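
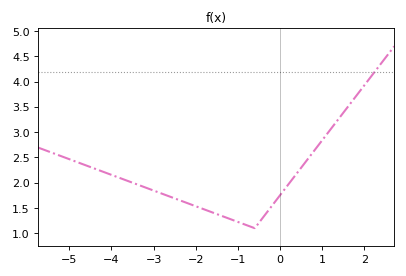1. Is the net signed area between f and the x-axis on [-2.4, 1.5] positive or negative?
positive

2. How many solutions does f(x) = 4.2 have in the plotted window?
1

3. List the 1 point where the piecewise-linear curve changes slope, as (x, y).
(-0.6, 1.1)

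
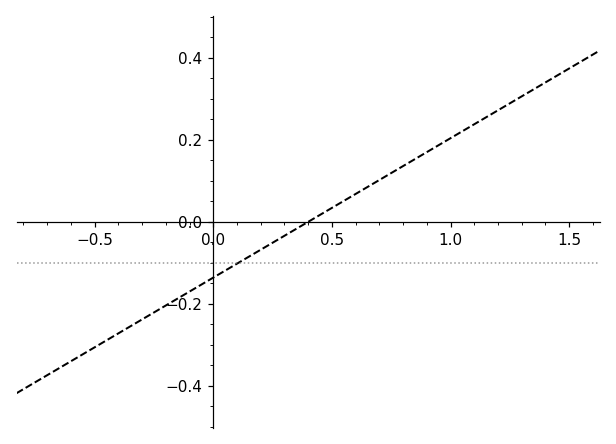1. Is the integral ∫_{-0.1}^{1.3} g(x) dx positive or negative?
positive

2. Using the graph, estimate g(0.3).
-0.034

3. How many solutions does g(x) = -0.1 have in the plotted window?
1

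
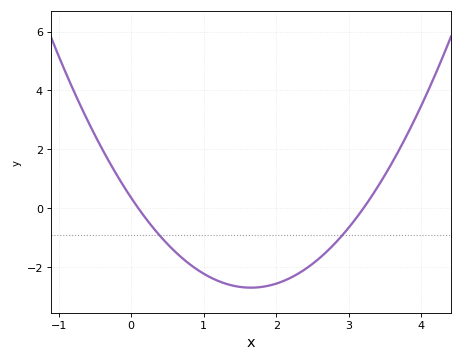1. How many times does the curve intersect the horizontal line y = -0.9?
2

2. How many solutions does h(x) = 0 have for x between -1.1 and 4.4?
2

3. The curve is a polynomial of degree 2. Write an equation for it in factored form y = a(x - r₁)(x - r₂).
y = 1.12(x - 0.1)(x - 3.2)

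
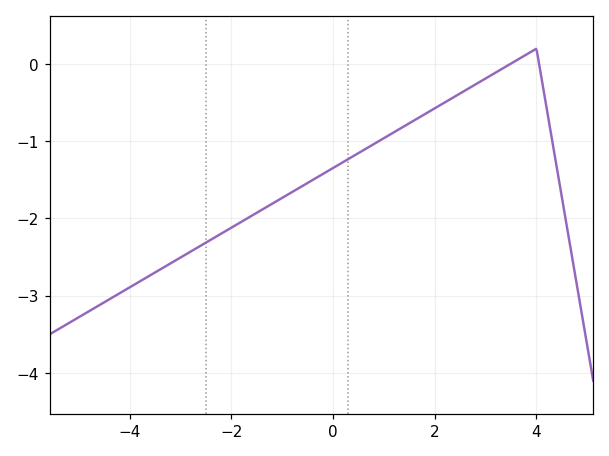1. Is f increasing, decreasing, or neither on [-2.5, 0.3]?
increasing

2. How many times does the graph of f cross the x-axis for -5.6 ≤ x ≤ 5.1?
2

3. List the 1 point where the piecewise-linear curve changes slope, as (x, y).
(4, 0.2)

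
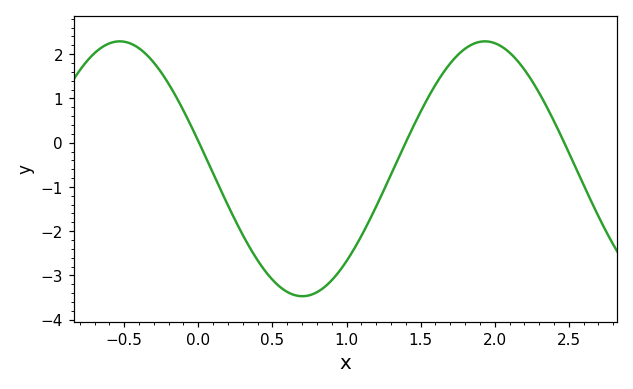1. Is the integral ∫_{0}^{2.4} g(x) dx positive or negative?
negative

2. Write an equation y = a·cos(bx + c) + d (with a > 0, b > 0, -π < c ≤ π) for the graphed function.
y = 2.88cos(2.55x + 1.35) - 0.59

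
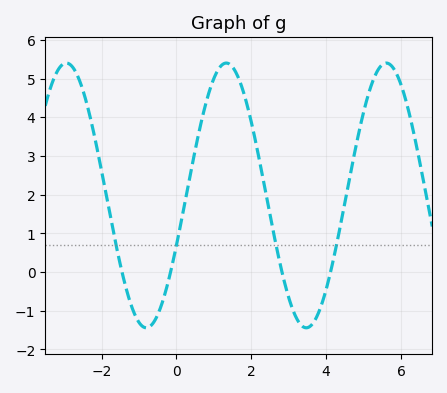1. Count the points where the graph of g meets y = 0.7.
4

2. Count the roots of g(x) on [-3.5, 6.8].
4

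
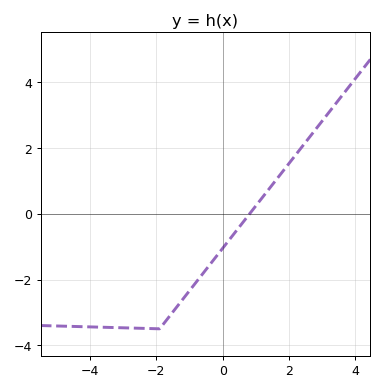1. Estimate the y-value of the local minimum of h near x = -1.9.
-3.5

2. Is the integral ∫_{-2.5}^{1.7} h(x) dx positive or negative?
negative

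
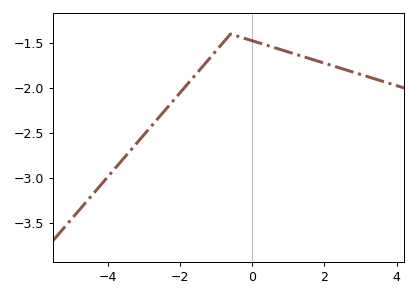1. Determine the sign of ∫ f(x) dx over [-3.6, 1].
negative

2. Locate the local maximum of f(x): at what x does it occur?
-0.6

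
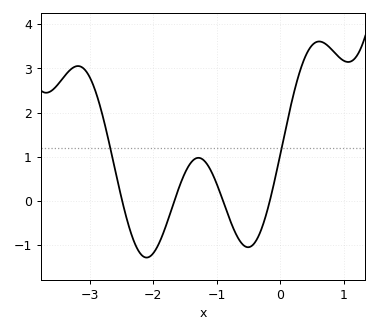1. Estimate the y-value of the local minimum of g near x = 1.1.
3.1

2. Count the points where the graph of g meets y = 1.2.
2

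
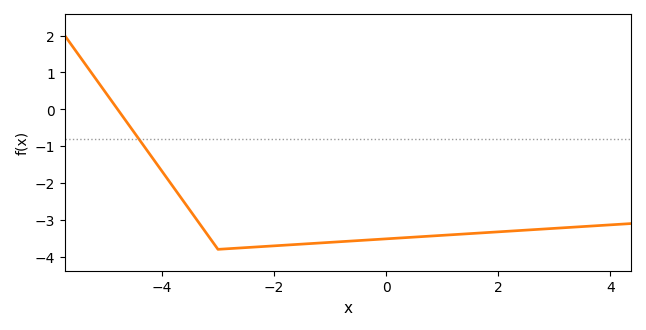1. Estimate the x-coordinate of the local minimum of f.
-3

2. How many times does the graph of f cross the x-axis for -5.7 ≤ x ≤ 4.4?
1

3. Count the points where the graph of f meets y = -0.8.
1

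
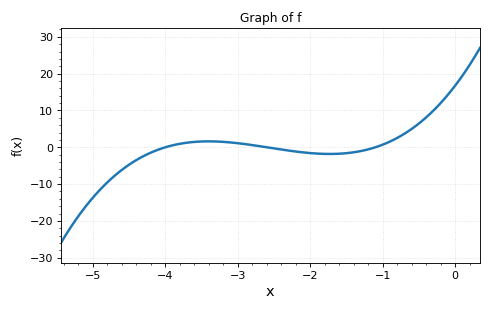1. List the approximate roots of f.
-4, -2.6, -1.1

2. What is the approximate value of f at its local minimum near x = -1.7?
-1.82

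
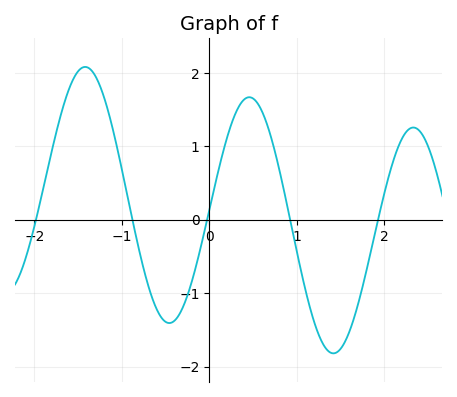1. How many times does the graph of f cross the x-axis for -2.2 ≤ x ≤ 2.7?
5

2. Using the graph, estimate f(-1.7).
1.4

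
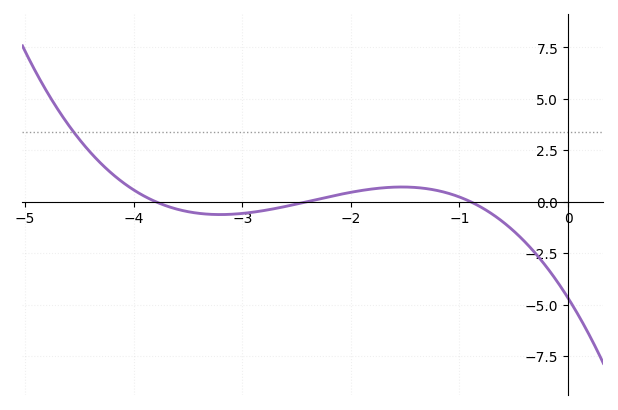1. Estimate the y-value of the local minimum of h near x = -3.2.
-0.629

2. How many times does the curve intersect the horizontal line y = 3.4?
1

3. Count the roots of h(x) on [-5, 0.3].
3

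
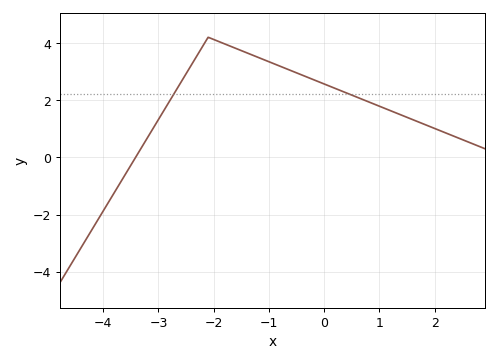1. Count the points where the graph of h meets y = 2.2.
2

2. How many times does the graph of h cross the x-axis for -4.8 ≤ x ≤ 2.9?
1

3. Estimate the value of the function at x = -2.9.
1.64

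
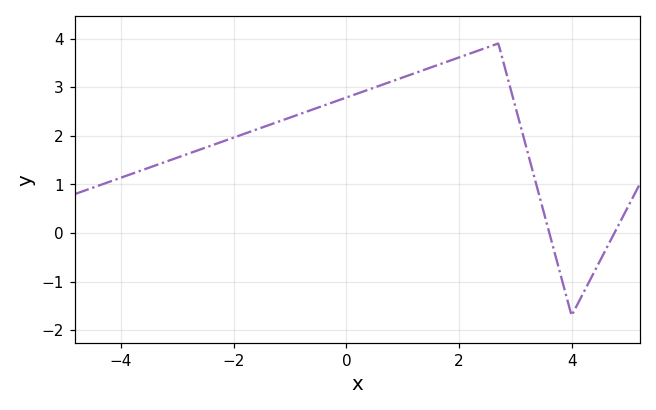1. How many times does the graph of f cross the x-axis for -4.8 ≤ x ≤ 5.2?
2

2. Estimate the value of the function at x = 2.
3.6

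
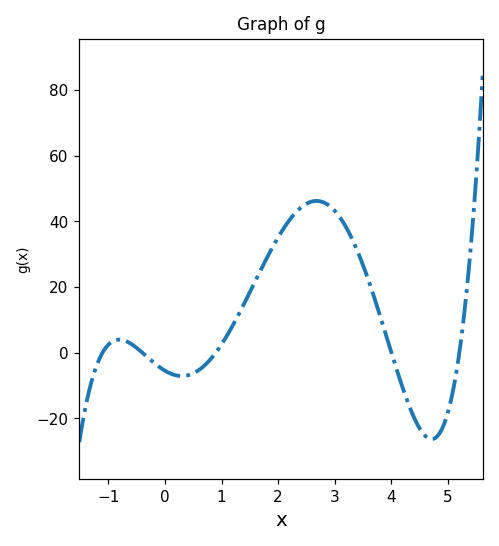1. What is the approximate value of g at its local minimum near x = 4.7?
-26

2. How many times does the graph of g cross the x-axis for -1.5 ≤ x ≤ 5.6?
5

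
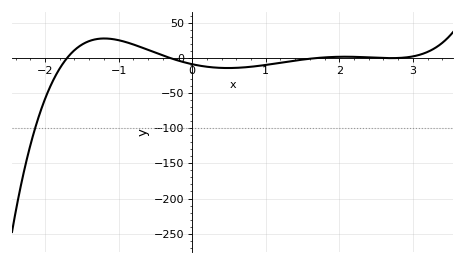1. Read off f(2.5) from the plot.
0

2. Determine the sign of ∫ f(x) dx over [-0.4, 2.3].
negative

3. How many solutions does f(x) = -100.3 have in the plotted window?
1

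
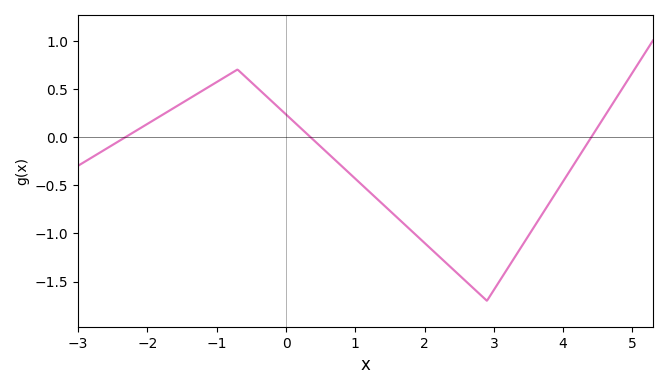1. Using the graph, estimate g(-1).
0.57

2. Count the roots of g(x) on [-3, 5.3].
3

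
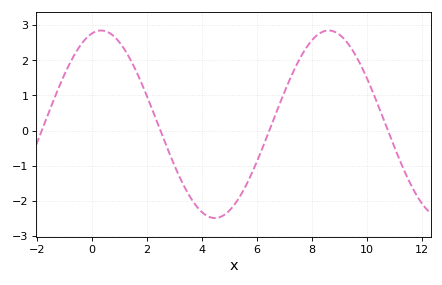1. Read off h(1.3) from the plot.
2.2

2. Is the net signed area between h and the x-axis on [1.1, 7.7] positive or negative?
negative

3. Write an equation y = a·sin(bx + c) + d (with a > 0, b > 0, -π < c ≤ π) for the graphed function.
y = 2.67sin(0.76x + 1.3) + 0.18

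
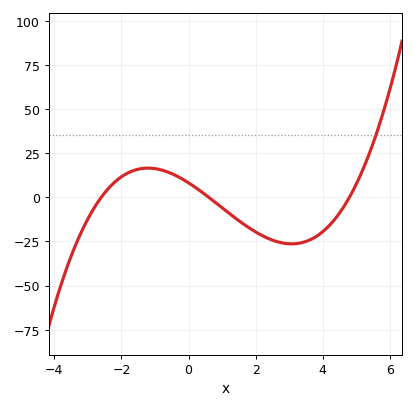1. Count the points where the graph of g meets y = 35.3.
1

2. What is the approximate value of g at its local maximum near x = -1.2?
16.5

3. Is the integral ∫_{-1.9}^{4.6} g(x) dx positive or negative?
negative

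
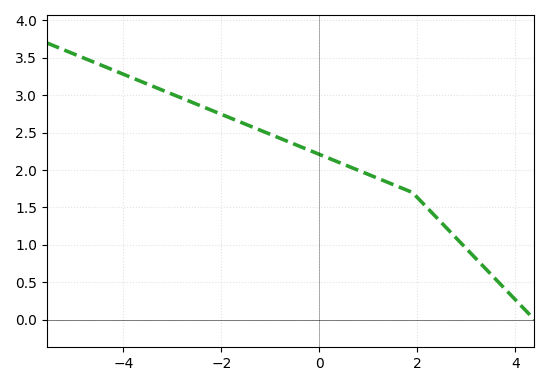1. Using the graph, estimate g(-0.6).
2.37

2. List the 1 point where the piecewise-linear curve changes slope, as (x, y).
(1.9, 1.7)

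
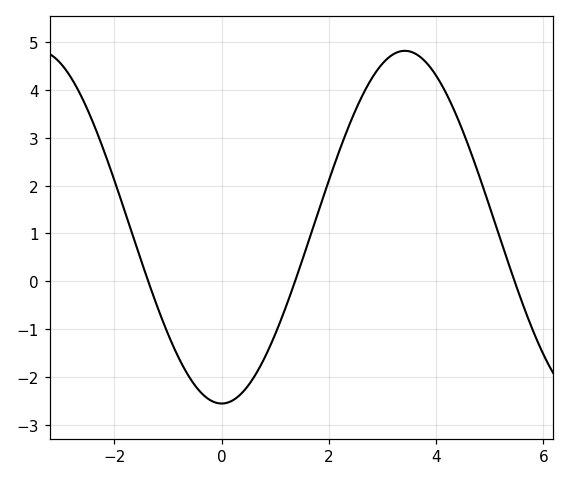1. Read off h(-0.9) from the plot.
-1.4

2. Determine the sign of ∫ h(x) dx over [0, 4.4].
positive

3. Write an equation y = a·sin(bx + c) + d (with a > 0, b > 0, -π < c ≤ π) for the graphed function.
y = 3.69sin(0.92x - 1.6) + 1.13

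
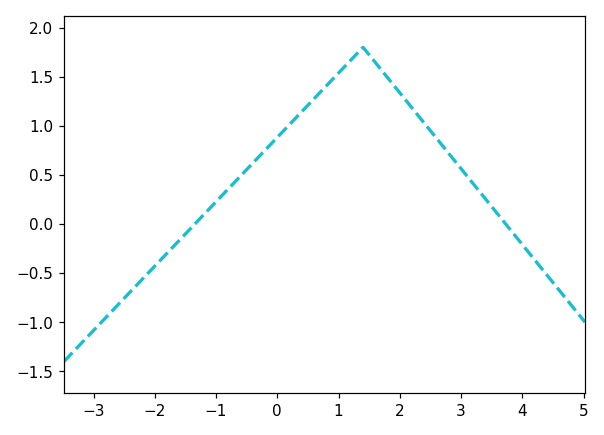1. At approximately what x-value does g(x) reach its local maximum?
1.4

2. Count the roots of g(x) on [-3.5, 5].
2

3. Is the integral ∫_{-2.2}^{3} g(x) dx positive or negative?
positive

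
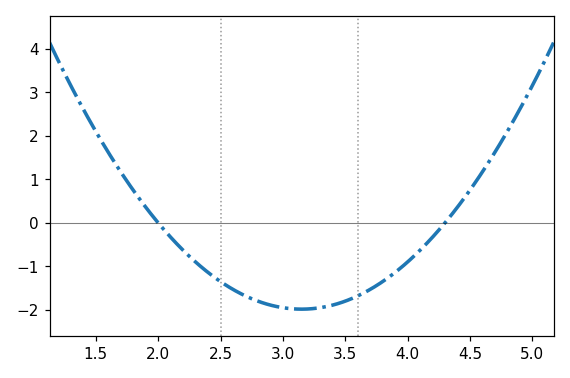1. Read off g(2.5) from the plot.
-1.3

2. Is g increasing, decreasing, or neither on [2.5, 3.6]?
neither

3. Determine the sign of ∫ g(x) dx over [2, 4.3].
negative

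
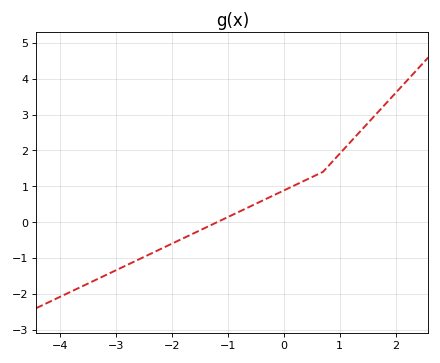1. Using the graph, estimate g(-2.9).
-1.3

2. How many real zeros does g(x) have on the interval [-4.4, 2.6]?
1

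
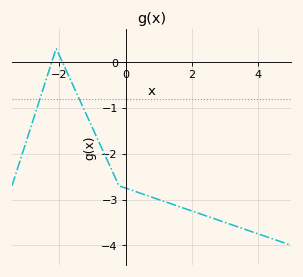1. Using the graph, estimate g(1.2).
-3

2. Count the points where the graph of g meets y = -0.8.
2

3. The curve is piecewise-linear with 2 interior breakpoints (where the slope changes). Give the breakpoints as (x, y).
(-2.1, 0.3); (-0.2, -2.7)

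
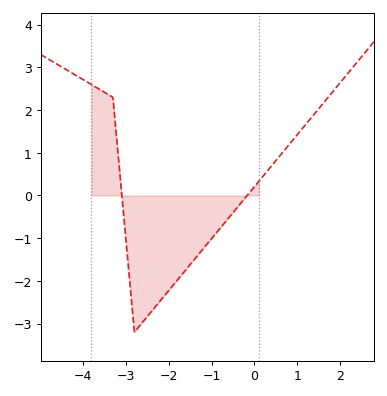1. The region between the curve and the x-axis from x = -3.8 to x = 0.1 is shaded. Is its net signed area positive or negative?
negative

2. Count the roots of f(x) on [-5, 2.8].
2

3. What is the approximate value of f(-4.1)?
2.8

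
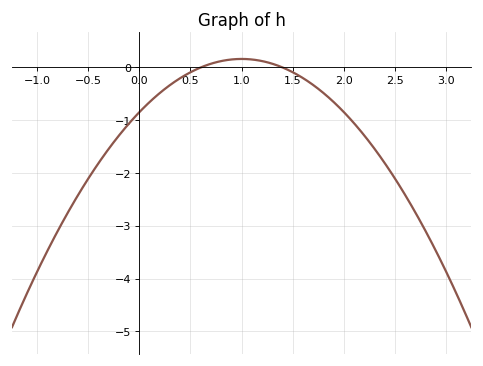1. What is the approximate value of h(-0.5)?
-2.1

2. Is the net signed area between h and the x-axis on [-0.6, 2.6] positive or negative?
negative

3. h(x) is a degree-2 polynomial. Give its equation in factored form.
y = -1.01(x - 0.6)(x - 1.4)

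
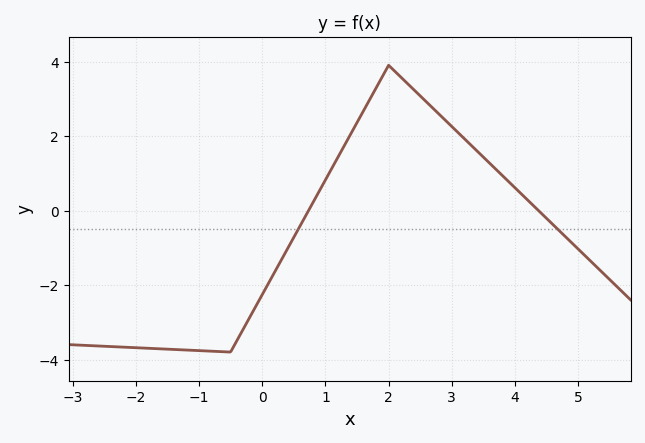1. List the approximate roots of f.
0.734, 4.37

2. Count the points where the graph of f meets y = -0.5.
2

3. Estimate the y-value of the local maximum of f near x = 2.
3.9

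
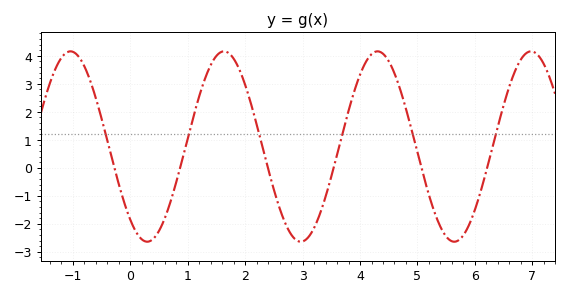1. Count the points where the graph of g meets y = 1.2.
6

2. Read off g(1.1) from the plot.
1.8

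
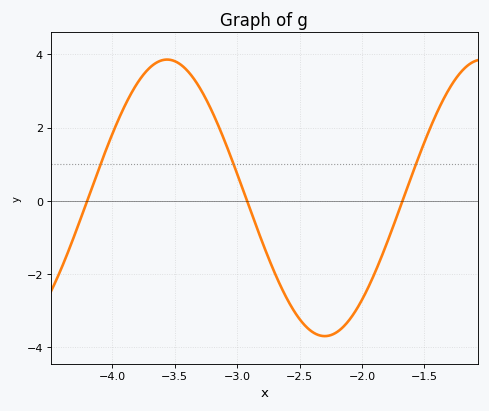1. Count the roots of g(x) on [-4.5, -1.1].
3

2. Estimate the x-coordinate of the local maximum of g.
-3.55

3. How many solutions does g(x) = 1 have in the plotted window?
3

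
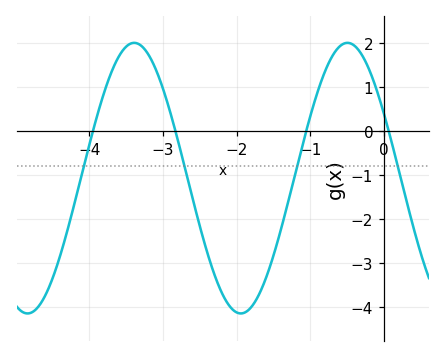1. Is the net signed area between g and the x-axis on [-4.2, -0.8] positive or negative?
negative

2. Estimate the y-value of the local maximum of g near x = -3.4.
2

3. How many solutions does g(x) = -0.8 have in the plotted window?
4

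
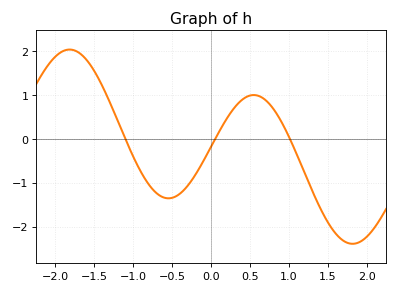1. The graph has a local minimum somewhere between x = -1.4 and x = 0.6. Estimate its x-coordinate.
-0.546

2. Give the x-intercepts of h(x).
-1.1, 0.052, 1.01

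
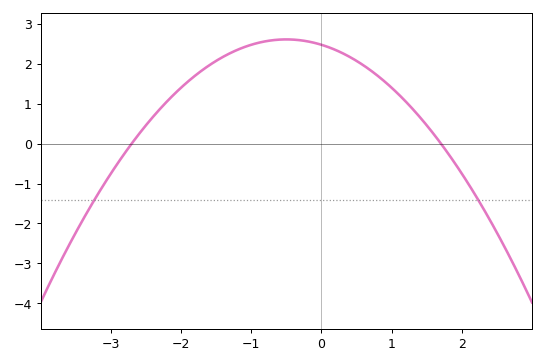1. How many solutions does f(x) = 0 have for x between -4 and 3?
2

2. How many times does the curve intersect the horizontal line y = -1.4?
2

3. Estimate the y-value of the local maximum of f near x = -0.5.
2.6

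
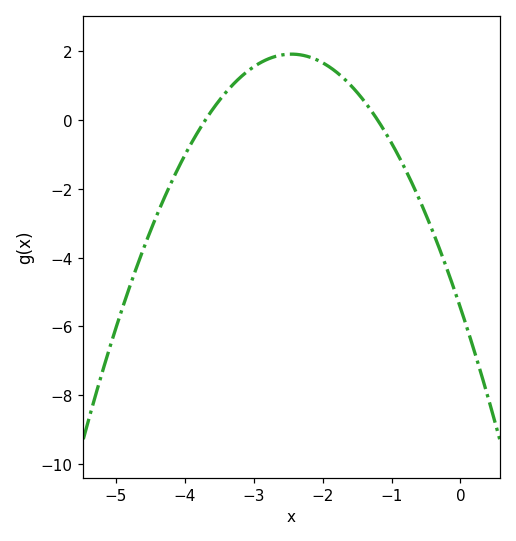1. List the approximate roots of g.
-3.7, -1.2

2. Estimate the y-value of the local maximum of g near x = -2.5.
2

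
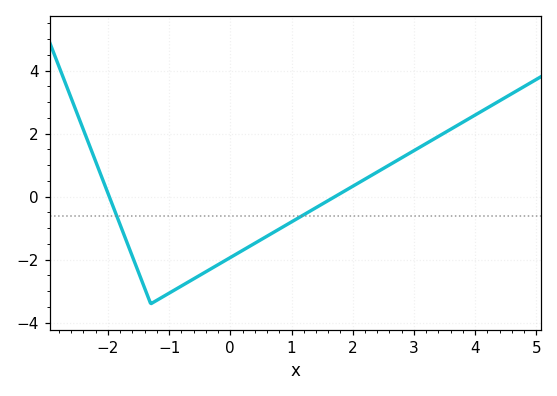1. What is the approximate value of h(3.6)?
2.14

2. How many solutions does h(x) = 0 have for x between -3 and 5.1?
2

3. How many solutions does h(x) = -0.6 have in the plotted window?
2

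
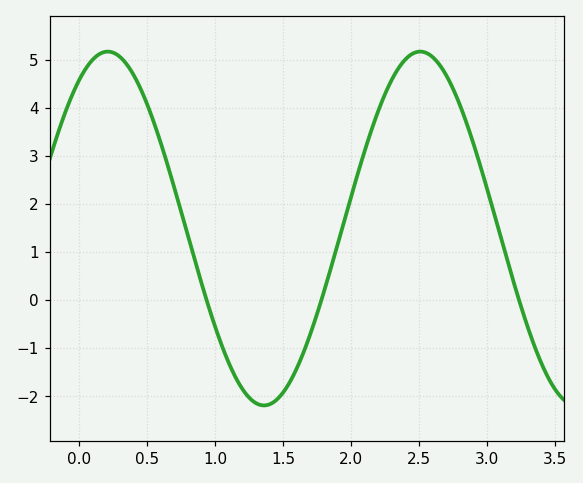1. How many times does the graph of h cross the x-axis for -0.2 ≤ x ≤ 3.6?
3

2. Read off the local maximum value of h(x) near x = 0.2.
5.2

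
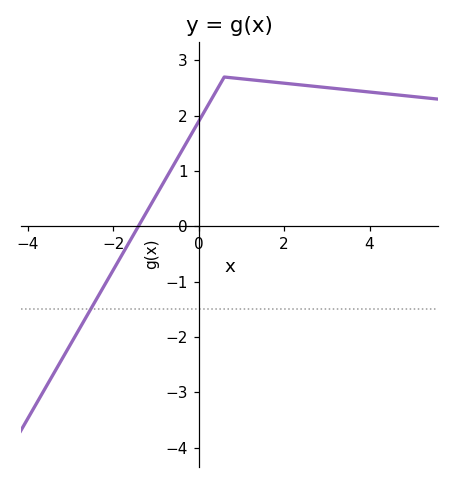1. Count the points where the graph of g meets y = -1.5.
1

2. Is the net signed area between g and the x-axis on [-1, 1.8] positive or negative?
positive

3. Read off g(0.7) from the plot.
2.7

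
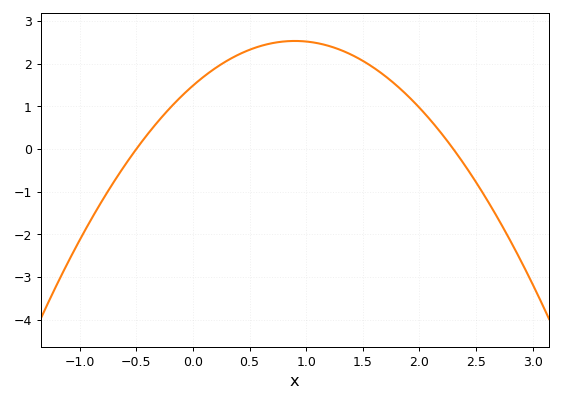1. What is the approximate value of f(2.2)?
0.3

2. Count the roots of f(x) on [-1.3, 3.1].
2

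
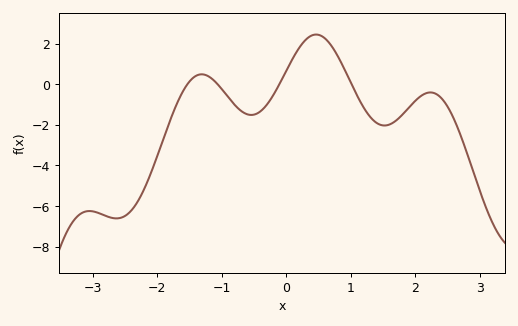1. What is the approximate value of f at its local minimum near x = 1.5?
-2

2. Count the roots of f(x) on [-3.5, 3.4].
4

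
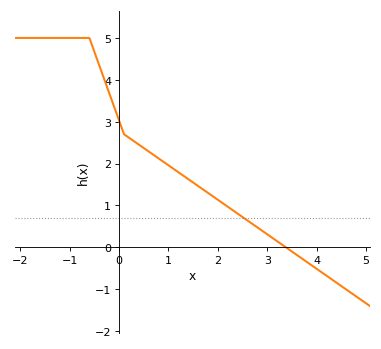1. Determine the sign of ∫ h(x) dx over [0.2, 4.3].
positive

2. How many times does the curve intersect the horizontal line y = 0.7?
1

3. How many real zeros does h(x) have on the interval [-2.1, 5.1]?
1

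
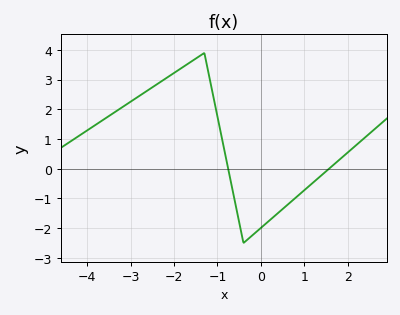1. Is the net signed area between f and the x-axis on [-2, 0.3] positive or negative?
positive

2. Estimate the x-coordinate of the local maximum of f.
-1.3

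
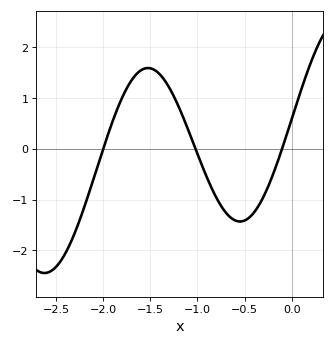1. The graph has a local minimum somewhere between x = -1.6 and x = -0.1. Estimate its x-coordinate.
-0.55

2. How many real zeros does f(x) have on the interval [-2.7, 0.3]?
3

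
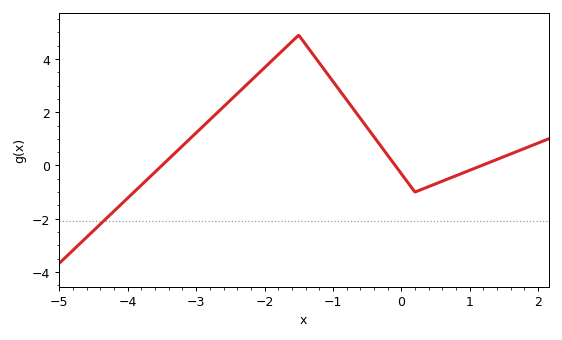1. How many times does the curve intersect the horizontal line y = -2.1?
1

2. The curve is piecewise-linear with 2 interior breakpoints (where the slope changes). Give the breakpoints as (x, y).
(-1.5, 4.9); (0.2, -1)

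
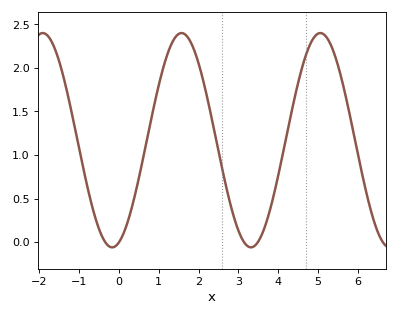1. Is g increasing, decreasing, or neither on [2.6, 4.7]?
neither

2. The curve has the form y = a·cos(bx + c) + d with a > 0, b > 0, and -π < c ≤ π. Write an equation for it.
y = 1.23cos(1.8x - 2.8) + 1.17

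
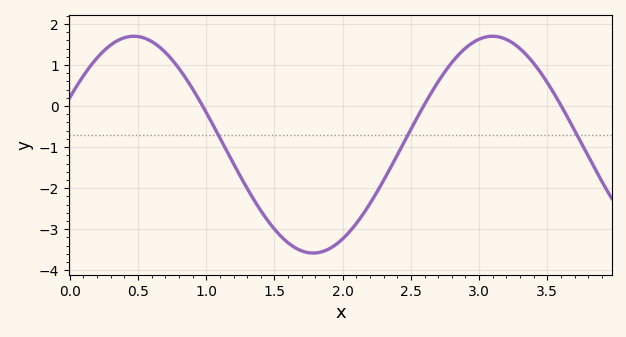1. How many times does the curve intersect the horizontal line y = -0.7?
3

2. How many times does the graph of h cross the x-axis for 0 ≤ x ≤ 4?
3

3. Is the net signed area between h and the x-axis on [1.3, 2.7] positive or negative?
negative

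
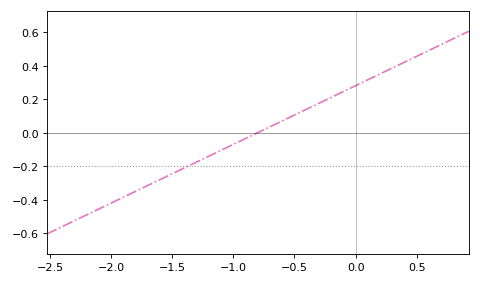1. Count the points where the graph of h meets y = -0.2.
1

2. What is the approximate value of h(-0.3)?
0.175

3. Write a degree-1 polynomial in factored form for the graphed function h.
y = 0.35(x + 0.8)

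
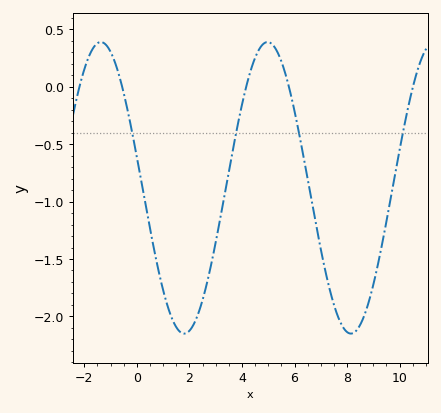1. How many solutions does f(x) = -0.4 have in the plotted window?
4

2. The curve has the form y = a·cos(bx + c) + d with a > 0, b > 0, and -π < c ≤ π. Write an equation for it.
y = 1.27cos(0.99x + 1.4) - 0.88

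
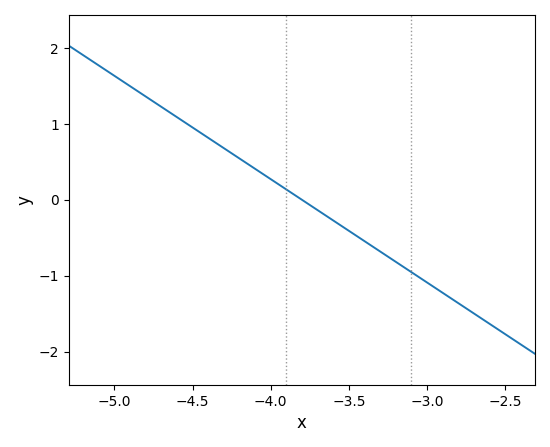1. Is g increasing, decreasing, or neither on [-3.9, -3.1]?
decreasing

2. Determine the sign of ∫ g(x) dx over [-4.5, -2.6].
negative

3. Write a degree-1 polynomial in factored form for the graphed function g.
y = -1.36(x + 3.8)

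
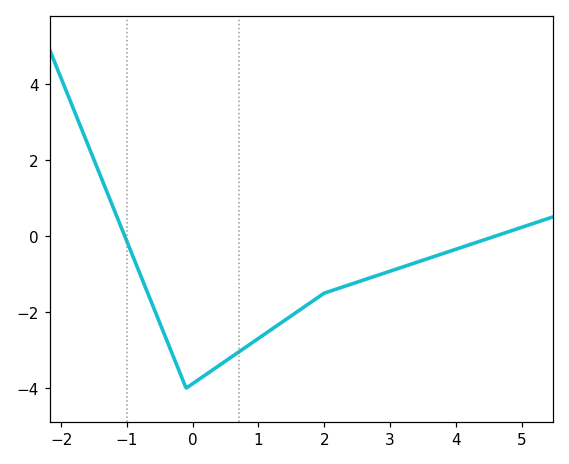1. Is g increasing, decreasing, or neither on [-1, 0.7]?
neither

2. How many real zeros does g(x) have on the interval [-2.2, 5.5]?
2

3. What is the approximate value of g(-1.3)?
1.2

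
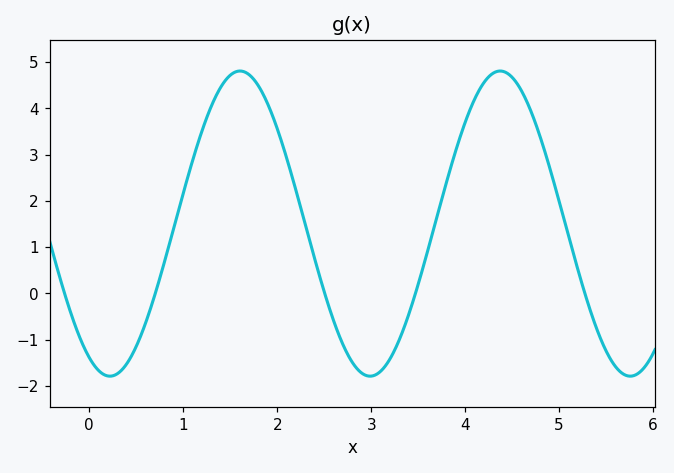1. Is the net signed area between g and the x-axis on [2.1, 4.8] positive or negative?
positive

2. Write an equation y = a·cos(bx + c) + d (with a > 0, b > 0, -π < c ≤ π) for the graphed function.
y = 3.3cos(2.3x + 2.6) + 1.51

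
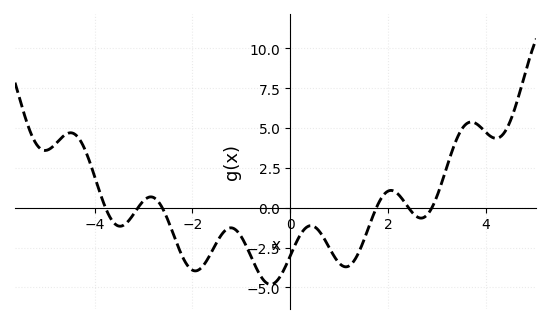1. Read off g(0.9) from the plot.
-3.04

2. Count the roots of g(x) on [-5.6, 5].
6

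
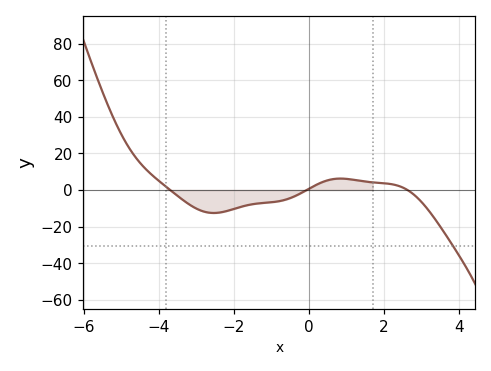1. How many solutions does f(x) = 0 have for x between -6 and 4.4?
3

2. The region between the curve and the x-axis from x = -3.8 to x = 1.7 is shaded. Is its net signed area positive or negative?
negative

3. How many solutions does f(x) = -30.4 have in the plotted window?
1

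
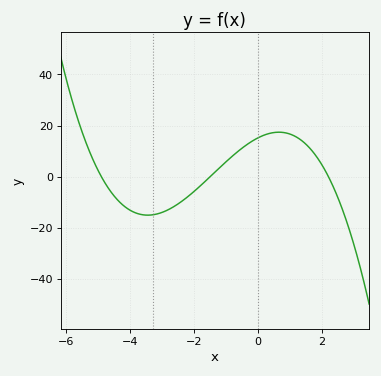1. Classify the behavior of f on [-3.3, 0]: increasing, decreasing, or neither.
increasing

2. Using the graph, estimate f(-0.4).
12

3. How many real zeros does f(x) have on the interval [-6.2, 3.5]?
3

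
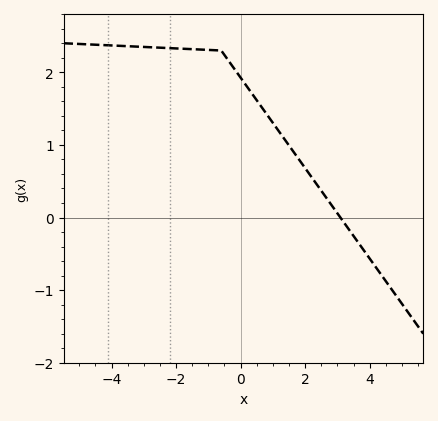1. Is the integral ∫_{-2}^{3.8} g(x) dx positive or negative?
positive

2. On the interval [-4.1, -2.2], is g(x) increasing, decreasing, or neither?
decreasing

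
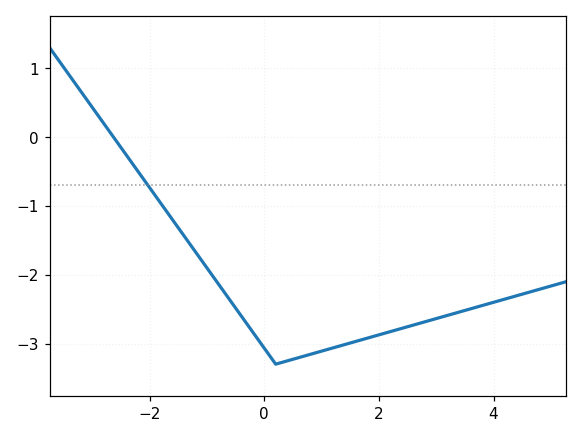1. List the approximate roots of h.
-2.63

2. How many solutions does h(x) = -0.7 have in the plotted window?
1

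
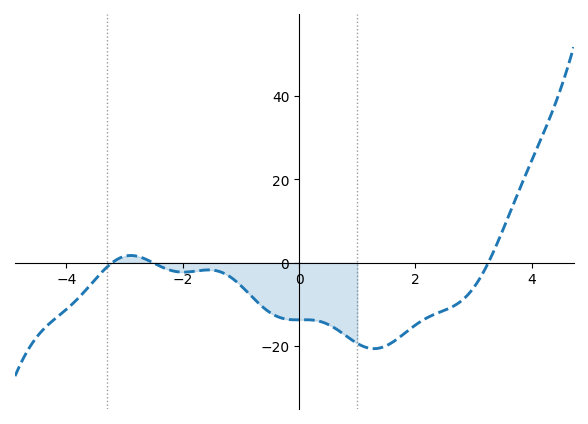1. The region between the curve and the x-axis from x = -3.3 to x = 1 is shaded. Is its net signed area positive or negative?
negative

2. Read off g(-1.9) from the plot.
-2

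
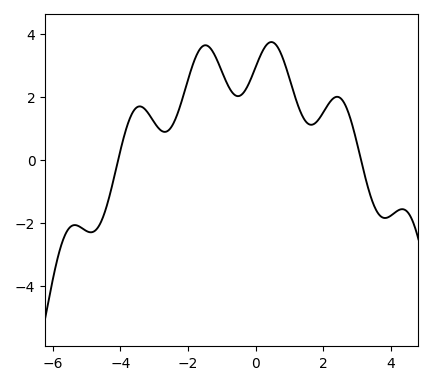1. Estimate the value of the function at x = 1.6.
1.2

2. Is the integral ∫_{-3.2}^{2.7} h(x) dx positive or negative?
positive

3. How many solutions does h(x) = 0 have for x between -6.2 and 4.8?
2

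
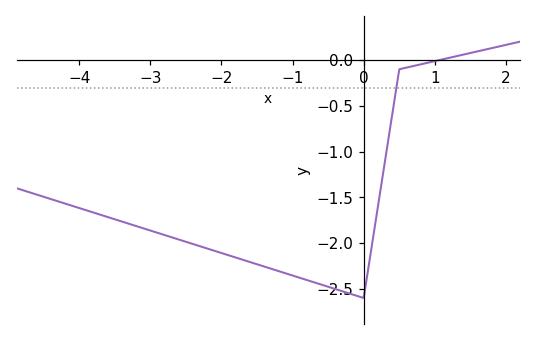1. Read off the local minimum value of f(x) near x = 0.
-2.6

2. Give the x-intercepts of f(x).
1.06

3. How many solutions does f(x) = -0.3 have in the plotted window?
1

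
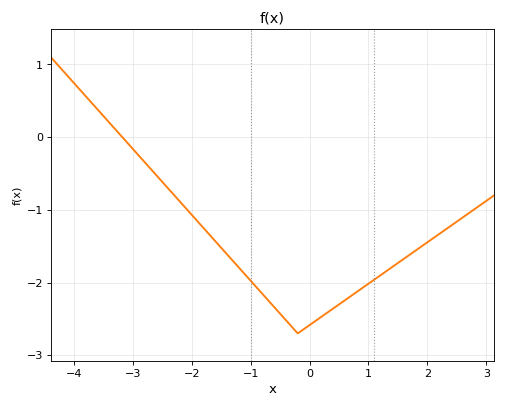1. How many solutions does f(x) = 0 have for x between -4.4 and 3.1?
1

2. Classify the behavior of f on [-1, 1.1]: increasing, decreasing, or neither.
neither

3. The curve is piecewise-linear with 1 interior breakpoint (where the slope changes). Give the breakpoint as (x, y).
(-0.2, -2.7)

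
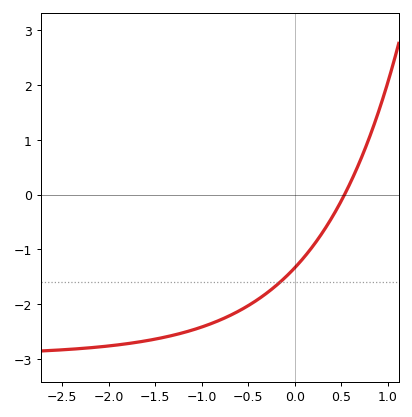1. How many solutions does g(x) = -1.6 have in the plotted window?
1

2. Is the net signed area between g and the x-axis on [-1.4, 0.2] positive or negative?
negative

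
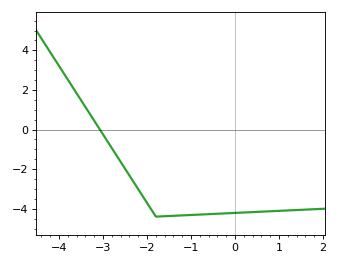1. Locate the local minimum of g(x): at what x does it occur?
-1.8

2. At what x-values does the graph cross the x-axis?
-3.07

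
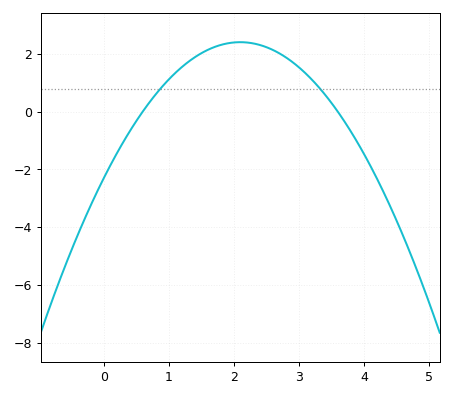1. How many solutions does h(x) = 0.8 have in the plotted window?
2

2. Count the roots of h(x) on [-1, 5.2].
2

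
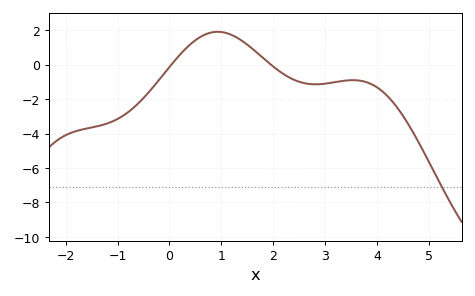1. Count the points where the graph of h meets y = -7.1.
1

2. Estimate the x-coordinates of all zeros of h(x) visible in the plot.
0.036, 1.96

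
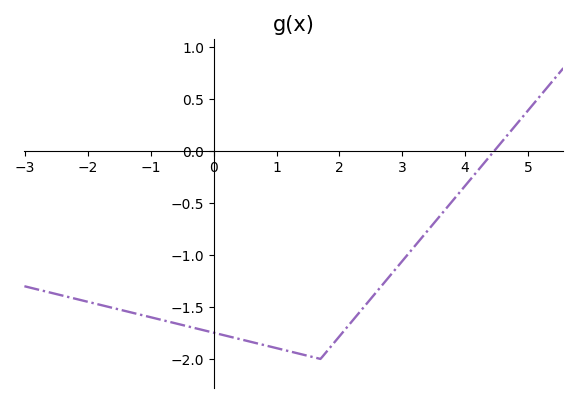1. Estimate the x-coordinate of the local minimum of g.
1.7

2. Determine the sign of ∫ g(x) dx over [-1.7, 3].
negative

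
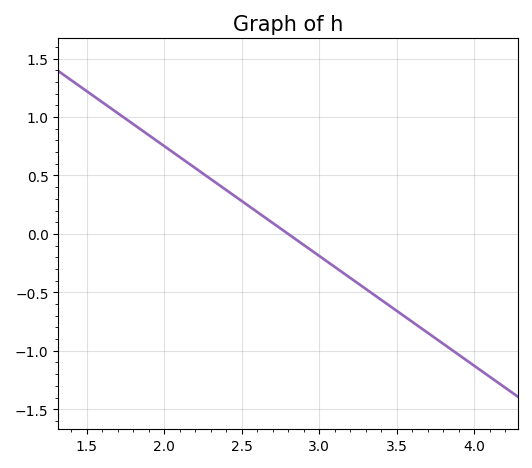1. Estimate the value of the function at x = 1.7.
1.03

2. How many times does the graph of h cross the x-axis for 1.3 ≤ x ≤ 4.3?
1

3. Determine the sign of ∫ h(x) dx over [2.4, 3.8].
negative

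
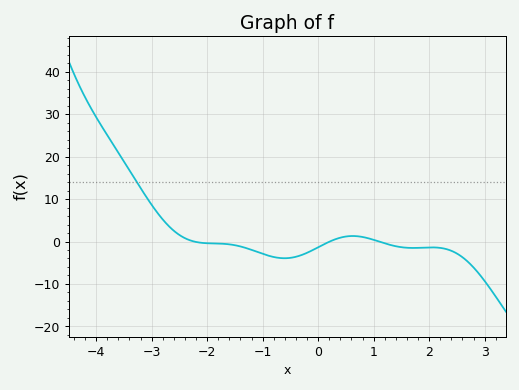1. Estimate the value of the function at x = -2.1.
-0.309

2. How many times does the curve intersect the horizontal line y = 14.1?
1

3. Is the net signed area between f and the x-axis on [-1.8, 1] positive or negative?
negative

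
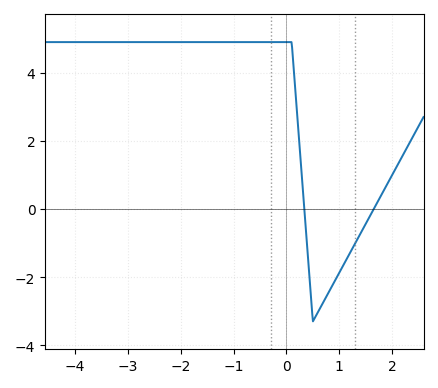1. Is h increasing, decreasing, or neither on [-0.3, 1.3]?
neither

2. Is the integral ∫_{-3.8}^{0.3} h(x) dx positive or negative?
positive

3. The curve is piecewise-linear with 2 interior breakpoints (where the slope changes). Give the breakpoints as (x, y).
(0.1, 4.9); (0.5, -3.3)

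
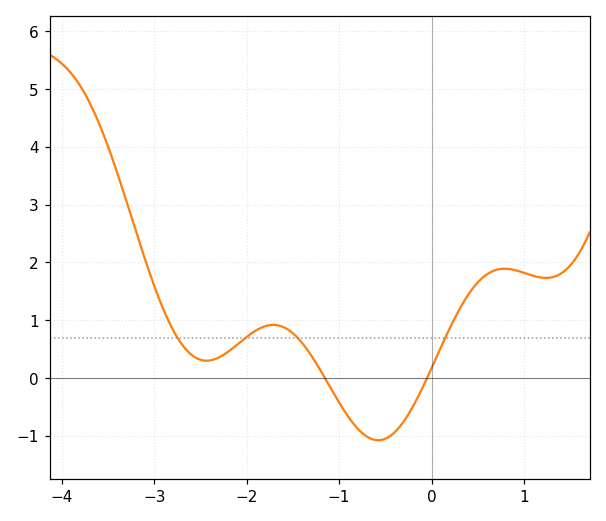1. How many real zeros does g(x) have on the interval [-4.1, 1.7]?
2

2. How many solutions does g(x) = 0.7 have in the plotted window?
4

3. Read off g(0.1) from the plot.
0.5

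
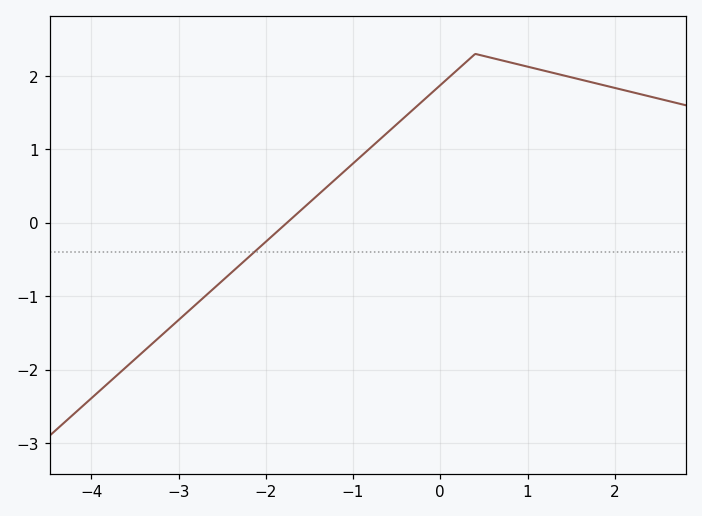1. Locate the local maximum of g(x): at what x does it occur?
0.4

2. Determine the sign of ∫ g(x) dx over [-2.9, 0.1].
positive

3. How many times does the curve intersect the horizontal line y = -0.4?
1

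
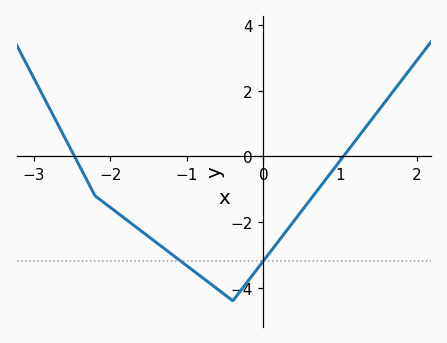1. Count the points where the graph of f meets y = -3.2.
2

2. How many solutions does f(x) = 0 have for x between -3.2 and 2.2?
2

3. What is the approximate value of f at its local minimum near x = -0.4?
-4.4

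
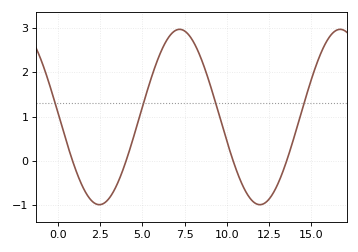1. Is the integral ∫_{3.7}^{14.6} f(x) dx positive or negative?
positive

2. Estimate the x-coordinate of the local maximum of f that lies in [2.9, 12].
7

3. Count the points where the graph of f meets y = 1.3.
4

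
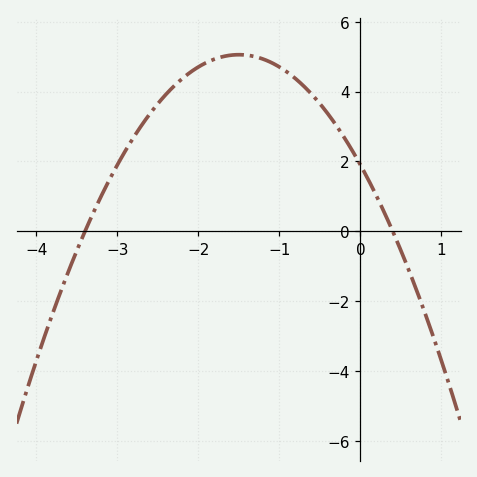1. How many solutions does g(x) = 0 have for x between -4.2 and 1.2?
2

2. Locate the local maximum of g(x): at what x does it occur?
-1.5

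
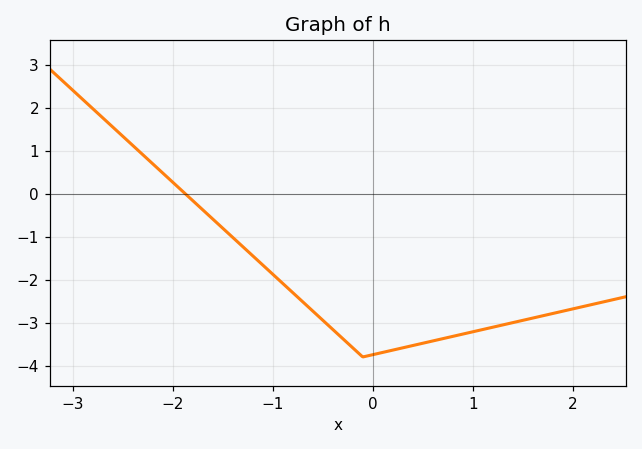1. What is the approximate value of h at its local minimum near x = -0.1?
-3.8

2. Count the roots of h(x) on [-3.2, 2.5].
1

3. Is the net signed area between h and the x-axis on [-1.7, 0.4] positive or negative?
negative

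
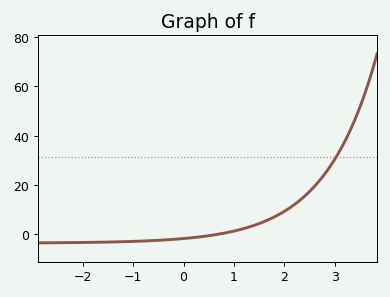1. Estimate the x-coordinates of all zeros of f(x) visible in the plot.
0.695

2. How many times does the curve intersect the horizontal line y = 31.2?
1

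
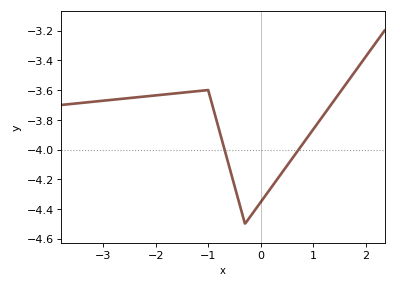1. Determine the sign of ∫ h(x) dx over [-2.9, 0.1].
negative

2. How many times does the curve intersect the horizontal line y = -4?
2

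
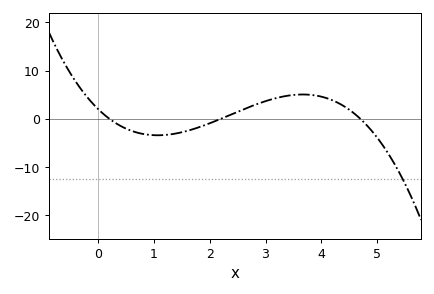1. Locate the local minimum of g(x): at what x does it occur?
1.06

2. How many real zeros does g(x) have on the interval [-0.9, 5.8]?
3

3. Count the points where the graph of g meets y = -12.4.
1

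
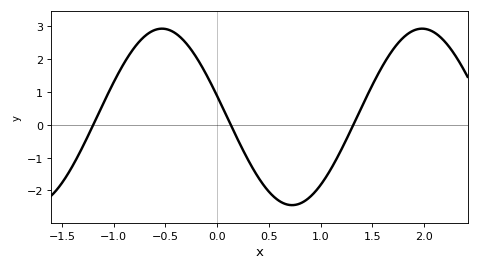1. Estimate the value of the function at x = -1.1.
0.646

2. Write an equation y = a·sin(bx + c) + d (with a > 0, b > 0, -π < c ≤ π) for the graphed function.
y = 2.69sin(2.5x + 2.9) + 0.24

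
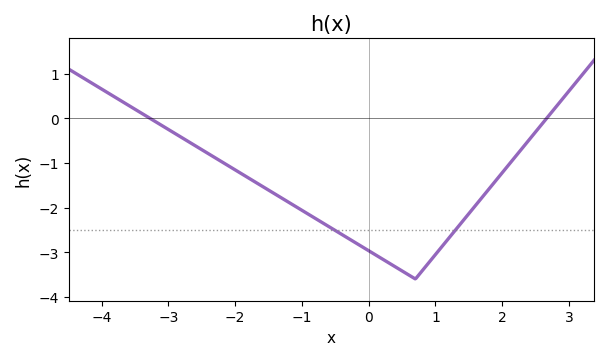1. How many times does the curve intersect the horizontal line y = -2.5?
2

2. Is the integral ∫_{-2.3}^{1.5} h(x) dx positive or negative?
negative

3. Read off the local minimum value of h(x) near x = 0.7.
-3.6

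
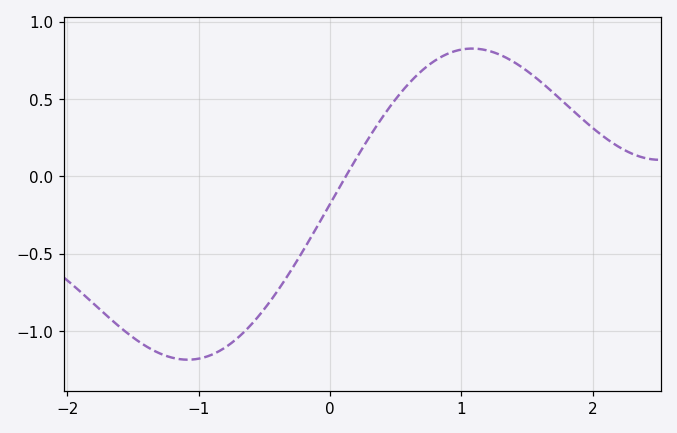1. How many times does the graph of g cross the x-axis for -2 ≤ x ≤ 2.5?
1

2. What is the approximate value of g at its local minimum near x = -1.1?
-1.19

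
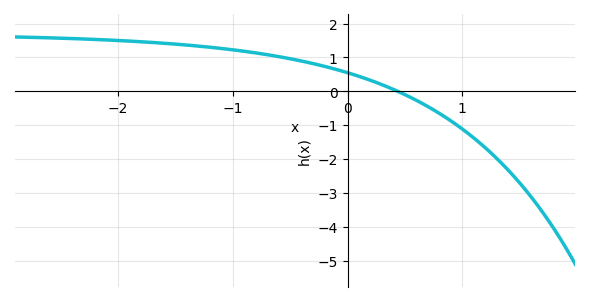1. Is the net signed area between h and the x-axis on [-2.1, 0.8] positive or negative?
positive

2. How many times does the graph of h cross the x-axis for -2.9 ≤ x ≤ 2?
1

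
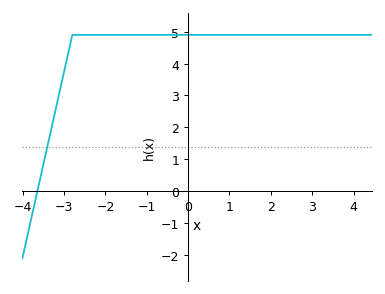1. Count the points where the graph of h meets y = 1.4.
1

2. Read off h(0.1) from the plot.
4.9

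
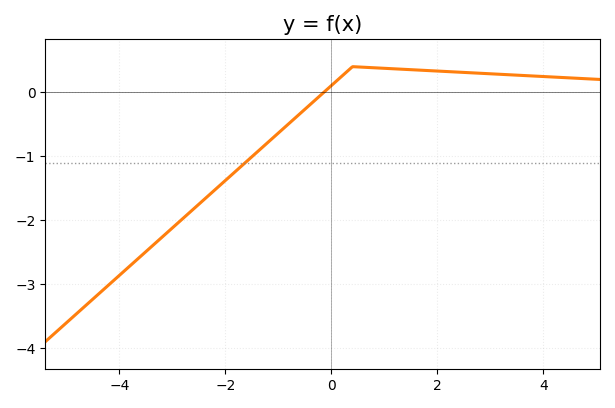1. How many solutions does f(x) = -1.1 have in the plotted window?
1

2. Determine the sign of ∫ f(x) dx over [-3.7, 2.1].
negative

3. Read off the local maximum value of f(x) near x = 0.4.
0.4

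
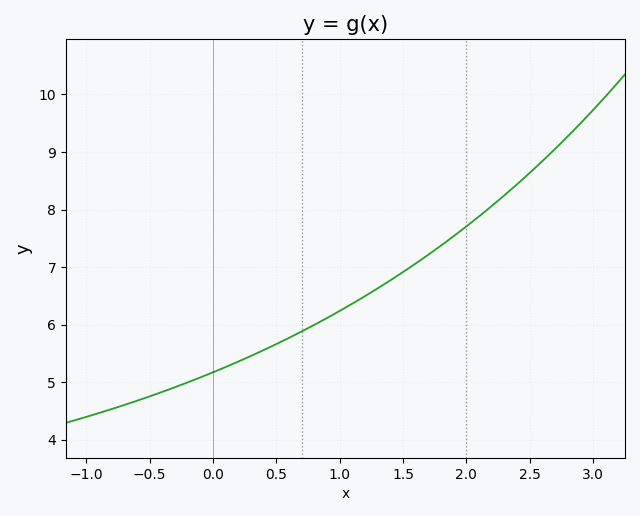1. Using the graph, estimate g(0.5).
5.7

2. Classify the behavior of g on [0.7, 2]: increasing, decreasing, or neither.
increasing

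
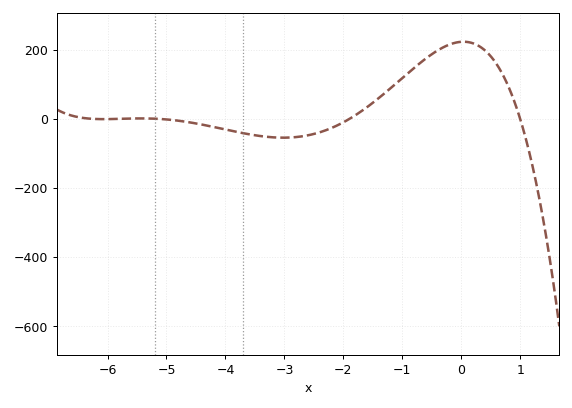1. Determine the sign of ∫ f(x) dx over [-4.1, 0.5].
positive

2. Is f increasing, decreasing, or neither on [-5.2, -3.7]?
decreasing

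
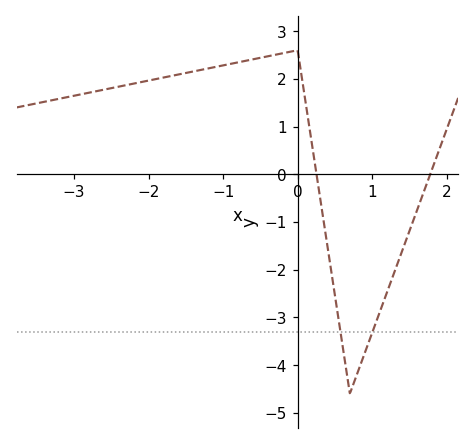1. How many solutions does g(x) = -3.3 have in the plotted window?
2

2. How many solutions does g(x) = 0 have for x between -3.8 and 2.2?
2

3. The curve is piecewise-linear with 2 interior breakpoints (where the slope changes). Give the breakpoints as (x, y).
(0, 2.6); (0.7, -4.6)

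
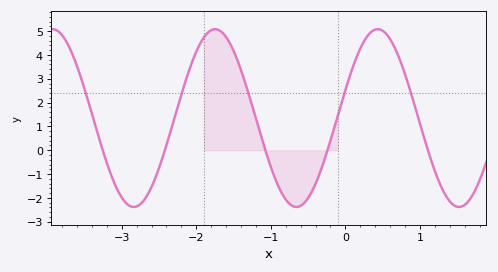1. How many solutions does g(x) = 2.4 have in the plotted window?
5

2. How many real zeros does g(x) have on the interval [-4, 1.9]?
5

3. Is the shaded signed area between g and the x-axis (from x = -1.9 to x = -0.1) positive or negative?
positive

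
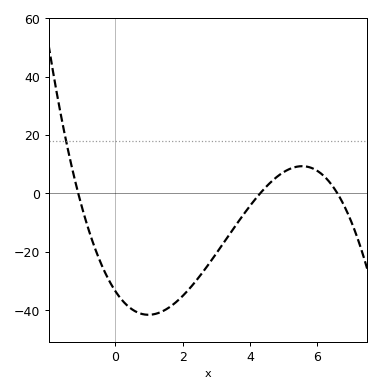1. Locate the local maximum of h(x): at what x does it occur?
5.55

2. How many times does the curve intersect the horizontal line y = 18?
1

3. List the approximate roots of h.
-1.1, 4.3, 6.6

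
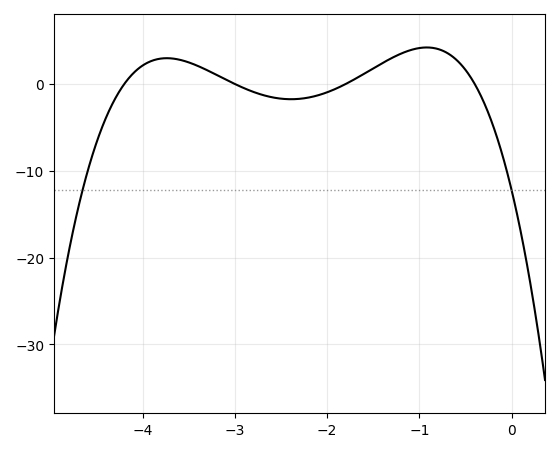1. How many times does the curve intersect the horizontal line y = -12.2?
2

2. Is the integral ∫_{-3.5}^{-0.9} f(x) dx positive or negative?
positive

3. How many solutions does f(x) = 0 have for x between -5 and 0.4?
4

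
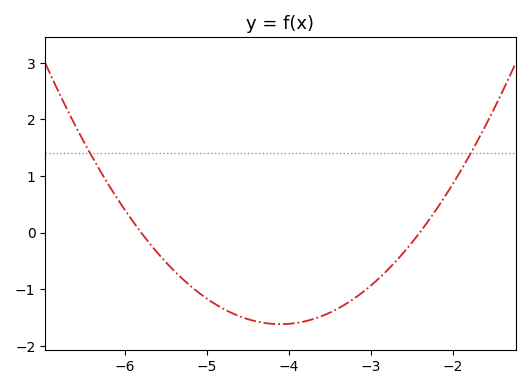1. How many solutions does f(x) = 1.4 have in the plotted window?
2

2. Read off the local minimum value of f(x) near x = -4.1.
-1.62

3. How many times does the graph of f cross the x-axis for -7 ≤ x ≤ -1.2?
2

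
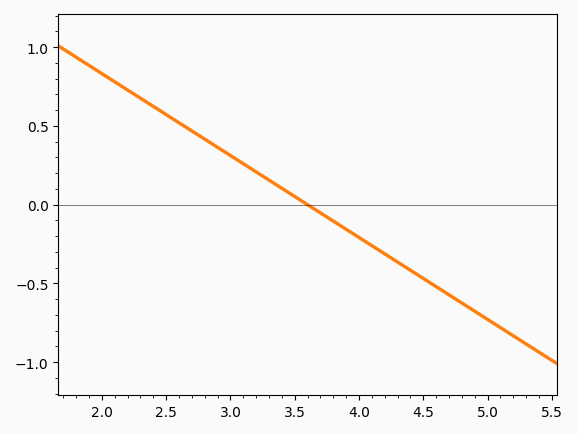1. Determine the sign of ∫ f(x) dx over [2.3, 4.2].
positive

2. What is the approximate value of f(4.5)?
-0.45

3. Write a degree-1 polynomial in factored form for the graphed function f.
y = -0.52(x - 3.6)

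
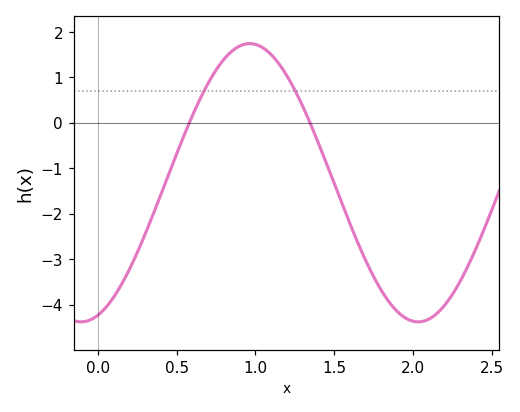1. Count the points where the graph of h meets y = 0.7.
2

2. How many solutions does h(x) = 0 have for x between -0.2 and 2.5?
2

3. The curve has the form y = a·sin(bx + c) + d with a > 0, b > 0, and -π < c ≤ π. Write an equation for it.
y = 3.06sin(2.94x - 1.26) - 1.32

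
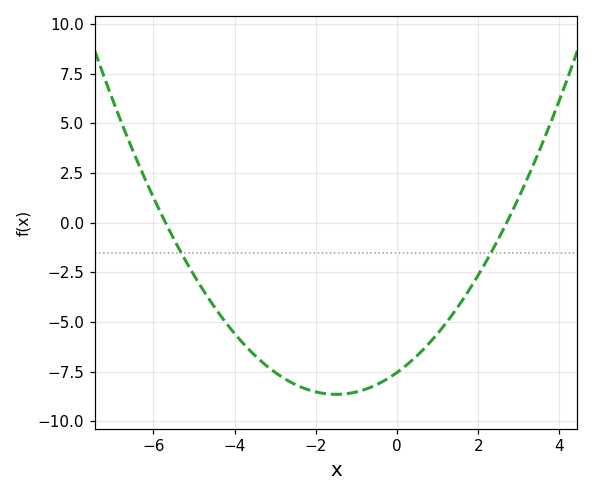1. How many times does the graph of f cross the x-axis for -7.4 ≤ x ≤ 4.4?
2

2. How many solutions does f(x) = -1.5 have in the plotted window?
2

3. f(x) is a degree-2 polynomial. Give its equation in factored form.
y = 0.49(x + 5.7)(x - 2.7)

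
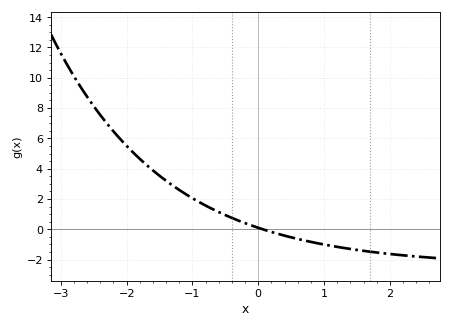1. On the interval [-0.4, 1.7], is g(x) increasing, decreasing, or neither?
decreasing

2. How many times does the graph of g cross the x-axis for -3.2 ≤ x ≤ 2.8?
1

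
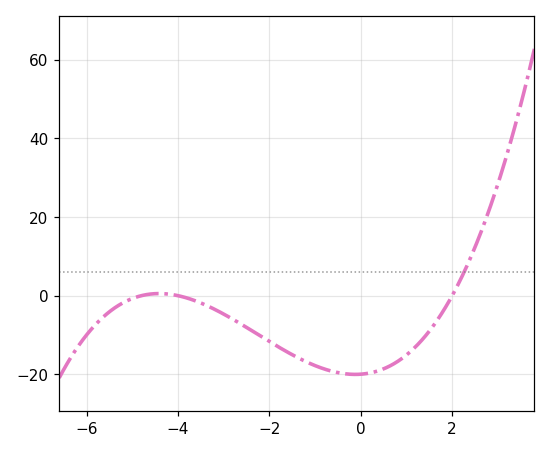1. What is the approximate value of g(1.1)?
-14.1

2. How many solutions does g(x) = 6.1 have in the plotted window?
1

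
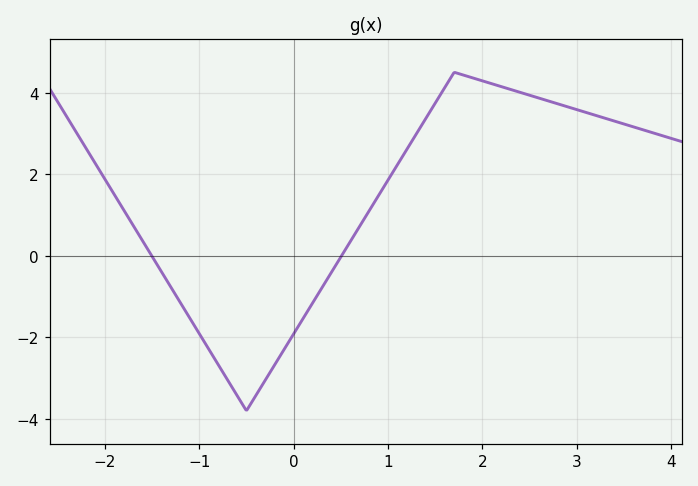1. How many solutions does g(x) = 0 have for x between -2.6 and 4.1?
2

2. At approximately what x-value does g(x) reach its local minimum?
-0.499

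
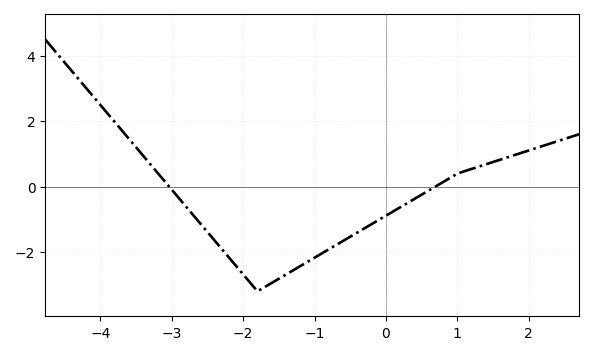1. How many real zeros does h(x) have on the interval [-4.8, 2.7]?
2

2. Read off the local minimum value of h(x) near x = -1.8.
-3.2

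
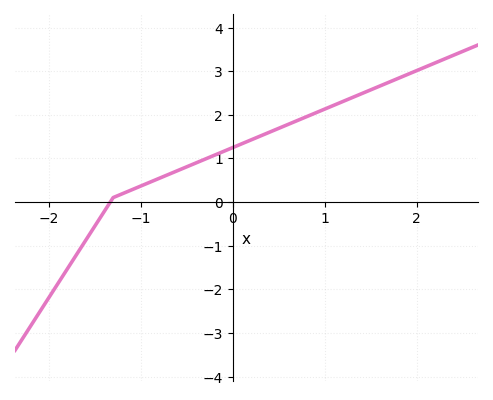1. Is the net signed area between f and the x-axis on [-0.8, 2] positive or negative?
positive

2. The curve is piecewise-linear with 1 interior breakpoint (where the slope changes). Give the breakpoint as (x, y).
(-1.3, 0.1)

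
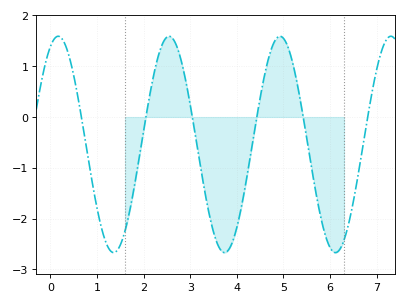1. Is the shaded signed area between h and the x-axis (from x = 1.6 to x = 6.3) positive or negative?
negative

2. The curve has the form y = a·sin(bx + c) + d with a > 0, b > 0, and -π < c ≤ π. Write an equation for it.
y = 2.13sin(2.6x + 1.1) - 0.54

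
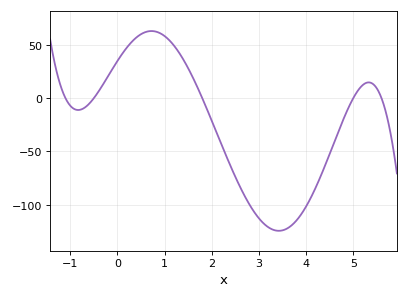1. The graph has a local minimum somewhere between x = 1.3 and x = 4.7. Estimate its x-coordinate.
3.42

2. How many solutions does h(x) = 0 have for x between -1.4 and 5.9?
5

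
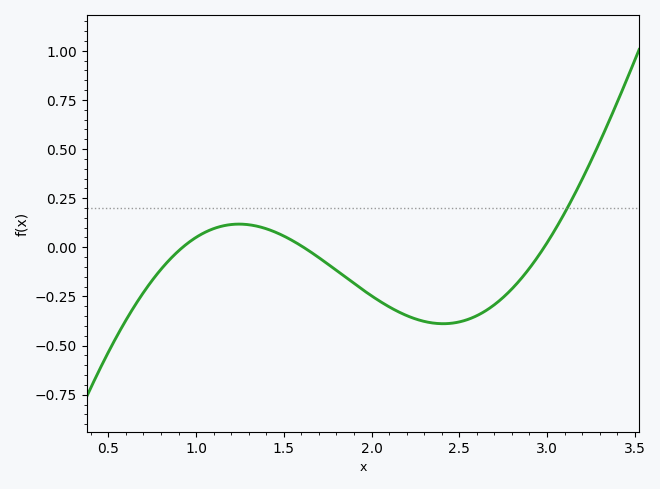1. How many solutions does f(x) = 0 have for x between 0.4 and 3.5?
3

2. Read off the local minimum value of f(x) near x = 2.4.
-0.389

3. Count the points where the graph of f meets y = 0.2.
1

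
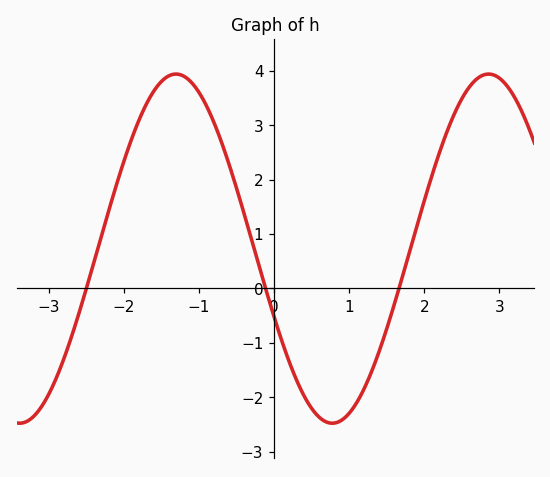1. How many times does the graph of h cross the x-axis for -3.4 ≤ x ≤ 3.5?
3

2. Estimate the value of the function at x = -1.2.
3.9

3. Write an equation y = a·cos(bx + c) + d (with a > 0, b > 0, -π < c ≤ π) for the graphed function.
y = 3.21cos(1.5x + 2) + 0.73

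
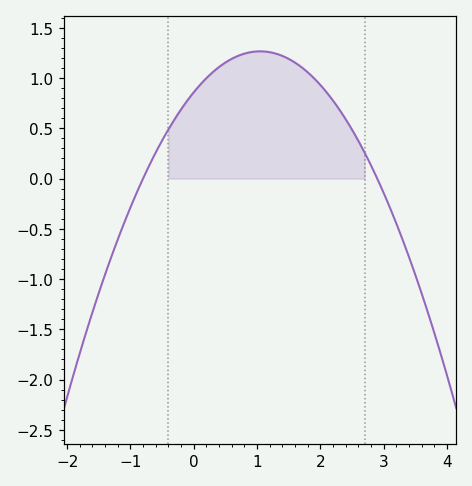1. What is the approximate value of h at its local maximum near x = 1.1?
1.25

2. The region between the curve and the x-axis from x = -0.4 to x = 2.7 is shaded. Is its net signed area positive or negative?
positive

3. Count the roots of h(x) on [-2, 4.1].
2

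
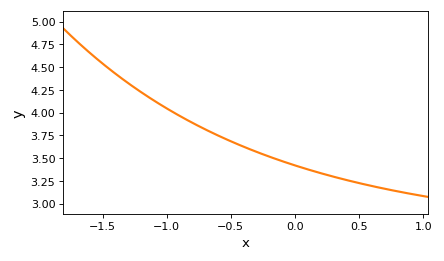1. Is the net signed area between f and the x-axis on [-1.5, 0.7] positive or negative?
positive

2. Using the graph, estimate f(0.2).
3.33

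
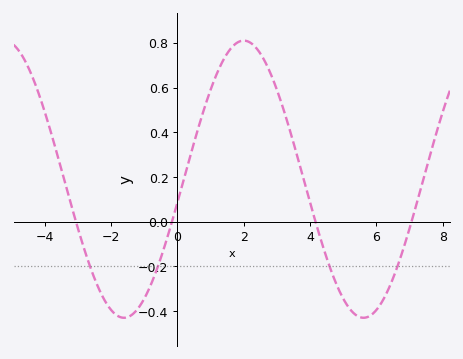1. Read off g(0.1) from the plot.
0.138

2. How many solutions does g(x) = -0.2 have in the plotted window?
4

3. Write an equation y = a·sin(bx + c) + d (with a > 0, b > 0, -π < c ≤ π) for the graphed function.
y = 0.62sin(0.87x - 0.172) + 0.19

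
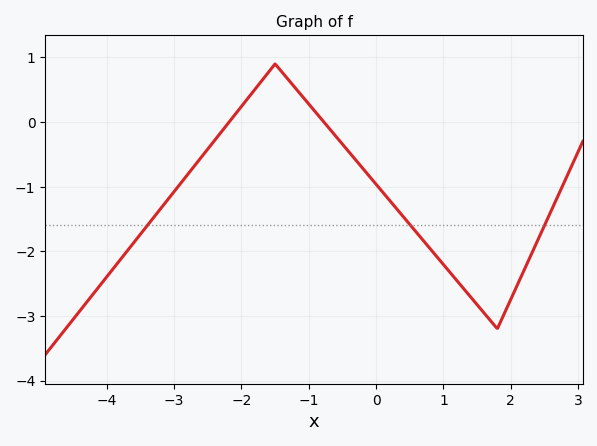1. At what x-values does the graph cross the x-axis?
-2.2, -0.8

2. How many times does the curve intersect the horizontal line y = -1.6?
3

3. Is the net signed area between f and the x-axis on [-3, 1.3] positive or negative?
negative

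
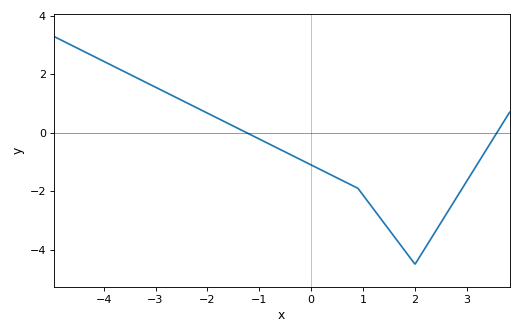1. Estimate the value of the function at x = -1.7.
0.407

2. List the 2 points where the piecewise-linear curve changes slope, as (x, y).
(0.9, -1.9); (2, -4.5)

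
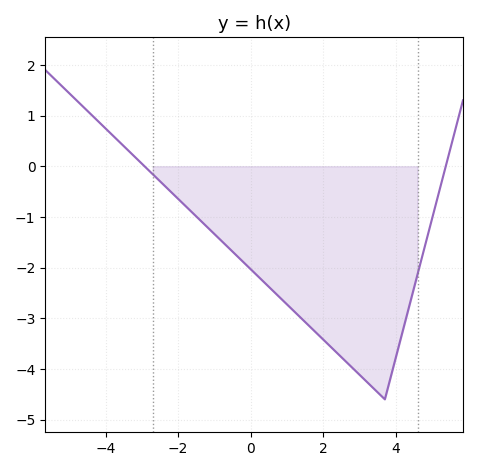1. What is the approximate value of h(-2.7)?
-0.2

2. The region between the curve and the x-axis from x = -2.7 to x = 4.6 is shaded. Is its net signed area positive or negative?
negative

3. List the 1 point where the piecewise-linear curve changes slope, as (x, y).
(3.7, -4.6)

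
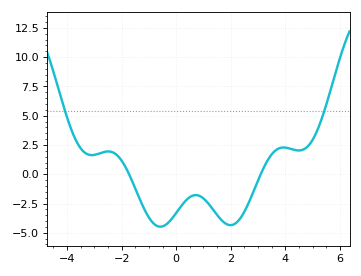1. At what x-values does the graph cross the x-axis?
-1.73, 3.1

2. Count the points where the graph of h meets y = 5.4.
2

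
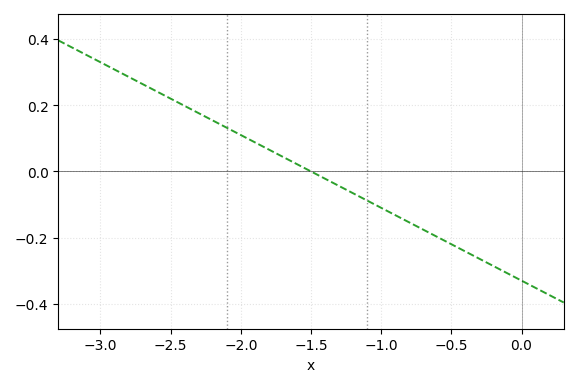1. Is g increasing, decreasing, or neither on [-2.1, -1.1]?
decreasing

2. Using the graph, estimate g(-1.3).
-0.044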